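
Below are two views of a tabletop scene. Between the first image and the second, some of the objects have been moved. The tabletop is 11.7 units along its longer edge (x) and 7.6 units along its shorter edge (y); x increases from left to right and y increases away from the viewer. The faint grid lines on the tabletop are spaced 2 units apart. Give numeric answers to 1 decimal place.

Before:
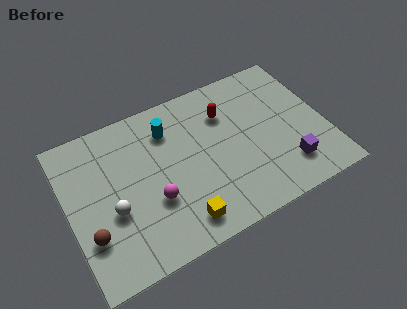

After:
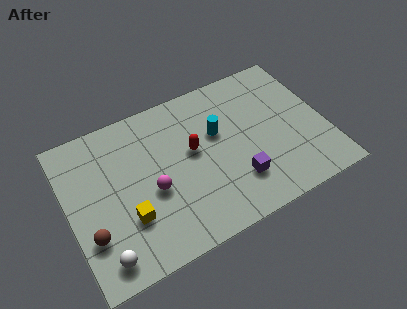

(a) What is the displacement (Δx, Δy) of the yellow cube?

(-2.2, 1.2)

The yellow cube started near (4.7, 1.2) and ended near (2.5, 2.4).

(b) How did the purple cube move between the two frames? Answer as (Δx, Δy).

(-2.3, 0.3)

The purple cube was at about (9.7, 1.7) and moved to about (7.4, 2.0).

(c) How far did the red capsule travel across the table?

2.1

From (7.4, 5.5) to (5.7, 4.3), the red capsule covered √(1.7² + 1.2²) ≈ 2.1 units.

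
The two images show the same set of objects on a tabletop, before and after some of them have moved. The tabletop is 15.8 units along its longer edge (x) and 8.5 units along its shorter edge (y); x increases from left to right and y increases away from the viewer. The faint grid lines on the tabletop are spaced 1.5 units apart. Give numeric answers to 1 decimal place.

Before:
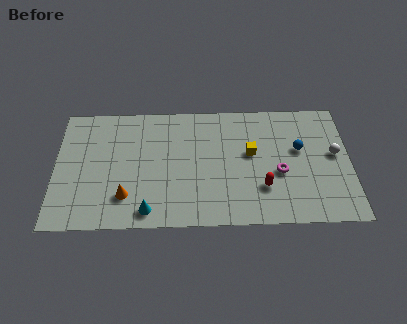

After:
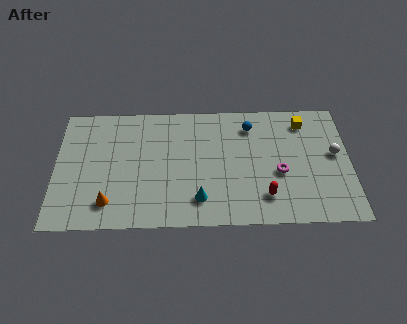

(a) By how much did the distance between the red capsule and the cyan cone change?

-2.8

Before: roughly 6.3 units apart; after: 3.5. That's 2.8 units closer together.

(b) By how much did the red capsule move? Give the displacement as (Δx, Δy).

(0.1, -0.6)

The red capsule was at about (11.1, 2.5) and moved to about (11.2, 1.9).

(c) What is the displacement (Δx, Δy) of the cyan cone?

(2.7, 0.7)

The cyan cone started near (5.0, 1.1) and ended near (7.7, 1.8).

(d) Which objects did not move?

the white sphere and the magenta torus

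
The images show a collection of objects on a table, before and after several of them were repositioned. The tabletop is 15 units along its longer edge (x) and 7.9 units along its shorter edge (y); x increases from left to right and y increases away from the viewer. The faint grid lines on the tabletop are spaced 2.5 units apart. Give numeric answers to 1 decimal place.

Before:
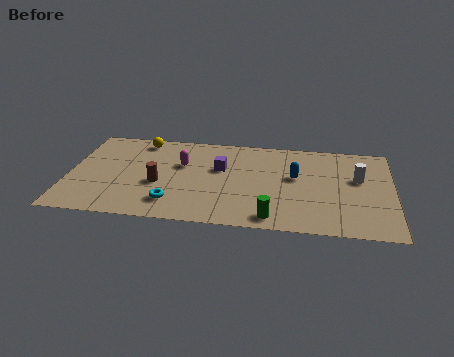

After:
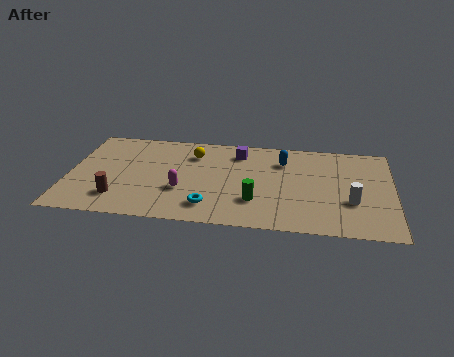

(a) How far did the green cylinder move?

1.5

From (9.5, 1.0) to (8.7, 2.3), the green cylinder covered √(0.8² + 1.3²) ≈ 1.5 units.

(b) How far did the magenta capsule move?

2.2

The magenta capsule moved from about (5.2, 5.0) to (5.3, 2.8), a distance of √(0.1² + 2.2²) ≈ 2.2.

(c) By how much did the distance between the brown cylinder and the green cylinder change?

+0.6

They were about 5.7 units apart before and 6.3 after — 0.6 units further apart.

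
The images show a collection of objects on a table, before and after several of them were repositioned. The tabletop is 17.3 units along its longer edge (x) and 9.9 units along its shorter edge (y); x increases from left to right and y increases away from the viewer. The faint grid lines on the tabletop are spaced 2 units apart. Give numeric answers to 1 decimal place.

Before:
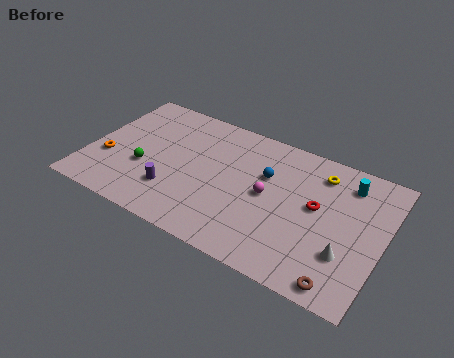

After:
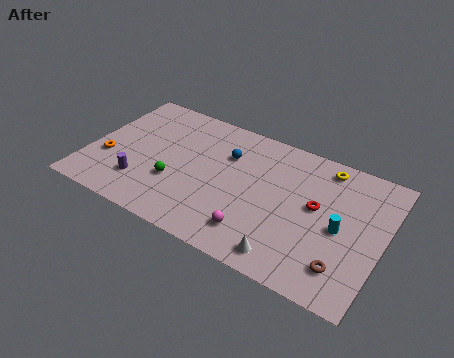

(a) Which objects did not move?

the red torus and the orange torus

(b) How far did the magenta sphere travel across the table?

3.0

From (10.6, 5.0) to (10.3, 2.0), the magenta sphere covered √(0.3² + 3.0²) ≈ 3.0 units.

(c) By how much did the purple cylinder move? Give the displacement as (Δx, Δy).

(-1.9, -0.2)

The purple cylinder started near (5.3, 2.7) and ended near (3.4, 2.5).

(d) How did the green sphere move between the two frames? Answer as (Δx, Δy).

(1.9, -0.3)

The green sphere started near (3.4, 3.7) and ended near (5.3, 3.4).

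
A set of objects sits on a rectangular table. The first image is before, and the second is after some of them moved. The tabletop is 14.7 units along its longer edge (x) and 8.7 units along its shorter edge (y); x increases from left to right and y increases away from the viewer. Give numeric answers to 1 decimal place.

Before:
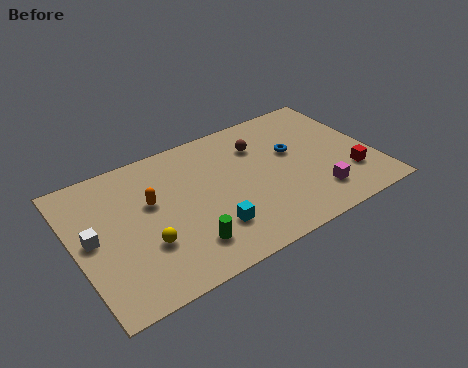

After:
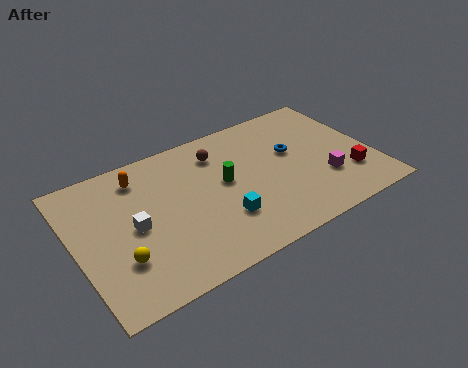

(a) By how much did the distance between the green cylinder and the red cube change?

-1.9

They were about 8.3 units apart before and 6.4 after — 1.9 units closer together.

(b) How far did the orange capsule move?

1.8

The orange capsule moved from about (3.8, 5.3) to (3.5, 7.1), a distance of √(0.3² + 1.8²) ≈ 1.8.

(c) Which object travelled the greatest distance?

the green cylinder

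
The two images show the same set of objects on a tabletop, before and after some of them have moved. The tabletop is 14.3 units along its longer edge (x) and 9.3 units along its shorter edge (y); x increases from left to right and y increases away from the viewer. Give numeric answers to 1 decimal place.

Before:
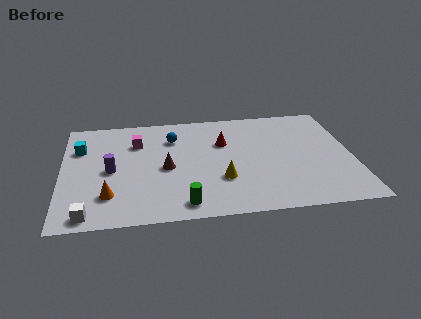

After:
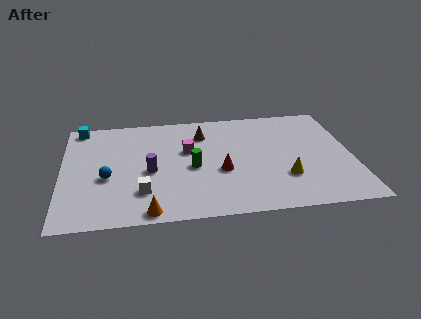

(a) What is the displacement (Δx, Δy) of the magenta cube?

(2.5, -1.0)

The magenta cube started near (3.7, 6.7) and ended near (6.2, 5.7).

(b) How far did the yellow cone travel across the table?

3.1

From (7.8, 3.0) to (10.9, 2.8), the yellow cone covered √(3.1² + 0.2²) ≈ 3.1 units.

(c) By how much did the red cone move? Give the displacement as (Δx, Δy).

(-0.2, -2.5)

The red cone was at about (8.0, 6.2) and moved to about (7.8, 3.7).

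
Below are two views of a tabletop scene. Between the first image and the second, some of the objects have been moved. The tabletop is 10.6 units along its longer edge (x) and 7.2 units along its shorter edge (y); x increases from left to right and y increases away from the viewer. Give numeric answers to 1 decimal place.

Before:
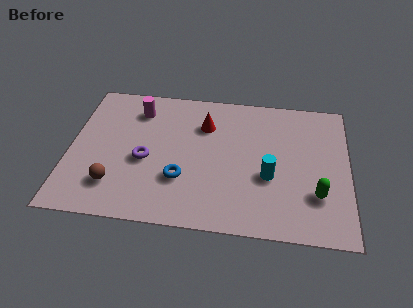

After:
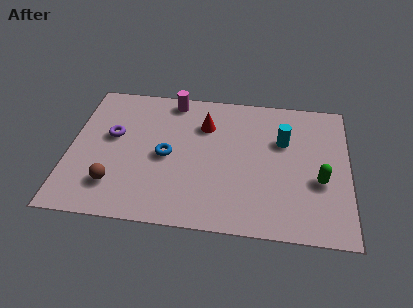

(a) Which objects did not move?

the red cone and the brown sphere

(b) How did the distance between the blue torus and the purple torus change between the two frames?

+0.6

They were about 1.6 units apart before and 2.2 after — 0.6 units further apart.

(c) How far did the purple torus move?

1.7

The purple torus was near (2.9, 3.1) before and (1.6, 4.2) after, so it travelled √(1.3² + 1.1²) ≈ 1.7 units.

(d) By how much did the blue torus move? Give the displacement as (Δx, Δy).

(-0.6, 1.1)

From the two frames, the blue torus sits at roughly (4.3, 2.3) before and (3.7, 3.4) after.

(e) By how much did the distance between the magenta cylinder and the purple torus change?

+0.5

The distance was about 2.6 in the first image and 3.1 in the second, so they moved 0.5 units further apart.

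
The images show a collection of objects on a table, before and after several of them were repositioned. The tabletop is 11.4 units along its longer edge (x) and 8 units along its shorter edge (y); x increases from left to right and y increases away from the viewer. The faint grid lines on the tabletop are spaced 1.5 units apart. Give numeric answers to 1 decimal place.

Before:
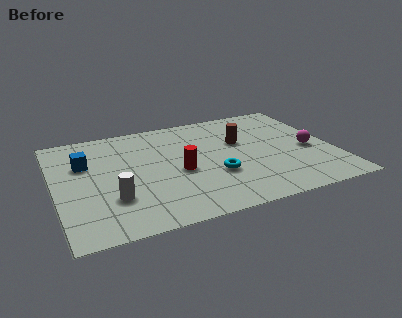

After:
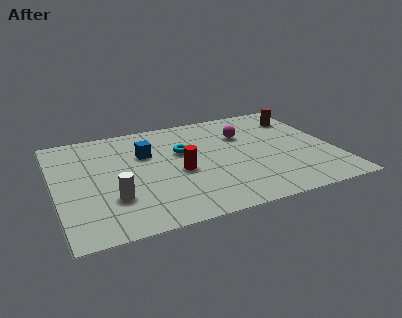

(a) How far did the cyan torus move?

2.5

The cyan torus moved from about (6.4, 2.8) to (5.3, 5.0), a distance of √(1.1² + 2.2²) ≈ 2.5.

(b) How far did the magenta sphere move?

3.2

From (10.4, 3.5) to (7.9, 5.5), the magenta sphere covered √(2.5² + 2.0²) ≈ 3.2 units.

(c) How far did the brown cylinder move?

3.0

The brown cylinder was near (7.7, 5.0) before and (10.4, 6.2) after, so it travelled √(2.7² + 1.2²) ≈ 3.0 units.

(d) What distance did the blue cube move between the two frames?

2.5

The blue cube moved from about (1.3, 5.3) to (3.8, 5.3), a distance of √(2.5² + 0.0²) ≈ 2.5.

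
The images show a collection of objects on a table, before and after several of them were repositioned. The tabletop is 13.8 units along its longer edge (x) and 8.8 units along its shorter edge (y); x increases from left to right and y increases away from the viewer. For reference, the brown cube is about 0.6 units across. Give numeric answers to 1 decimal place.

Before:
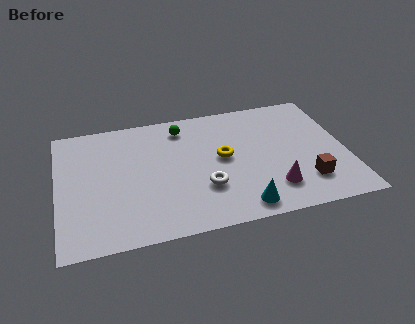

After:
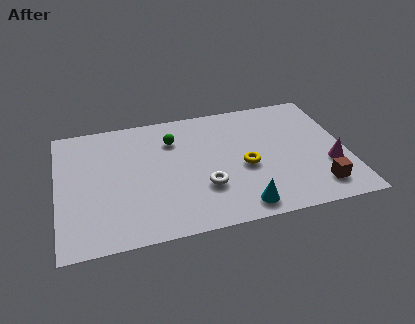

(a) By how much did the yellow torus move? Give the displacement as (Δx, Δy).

(1.0, -0.9)

The yellow torus started near (7.9, 4.7) and ended near (8.9, 3.8).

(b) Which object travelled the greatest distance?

the magenta cone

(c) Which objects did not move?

the cyan cone and the white torus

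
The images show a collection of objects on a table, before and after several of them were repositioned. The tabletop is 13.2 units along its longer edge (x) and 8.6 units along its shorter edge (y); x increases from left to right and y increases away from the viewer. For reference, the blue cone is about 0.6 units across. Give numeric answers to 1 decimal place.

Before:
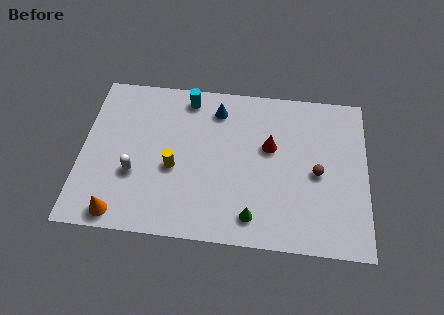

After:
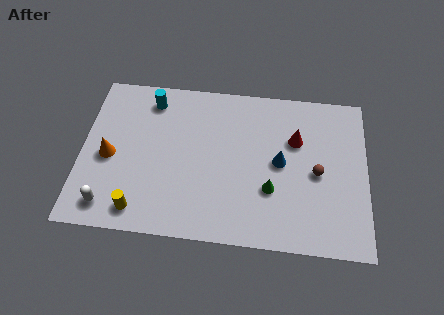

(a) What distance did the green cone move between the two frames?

1.7

From (8.0, 1.4) to (8.8, 2.9), the green cone covered √(0.8² + 1.5²) ≈ 1.7 units.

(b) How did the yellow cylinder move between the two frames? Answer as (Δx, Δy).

(-1.5, -2.4)

The yellow cylinder was at about (4.3, 3.6) and moved to about (2.8, 1.2).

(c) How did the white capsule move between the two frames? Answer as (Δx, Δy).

(-1.1, -1.8)

From the two frames, the white capsule sits at roughly (2.5, 3.1) before and (1.4, 1.3) after.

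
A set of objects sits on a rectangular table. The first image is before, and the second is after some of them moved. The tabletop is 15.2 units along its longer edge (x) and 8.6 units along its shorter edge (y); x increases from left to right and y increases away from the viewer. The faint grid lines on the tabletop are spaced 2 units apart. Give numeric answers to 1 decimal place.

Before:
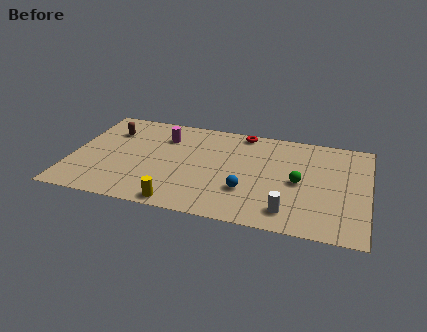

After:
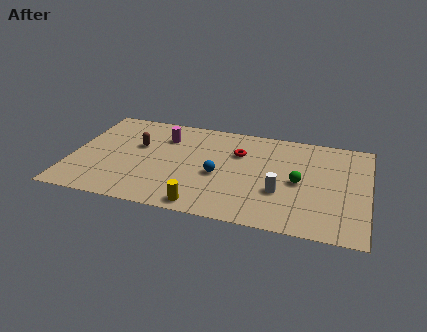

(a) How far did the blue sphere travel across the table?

1.8

From (9.1, 2.7) to (7.6, 3.7), the blue sphere covered √(1.5² + 1.0²) ≈ 1.8 units.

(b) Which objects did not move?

the green sphere and the magenta cylinder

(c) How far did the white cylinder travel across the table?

1.6

From (11.3, 1.5) to (10.8, 3.0), the white cylinder covered √(0.5² + 1.5²) ≈ 1.6 units.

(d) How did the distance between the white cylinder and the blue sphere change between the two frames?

+0.8

Before: roughly 2.5 units apart; after: 3.3. That's 0.8 units further apart.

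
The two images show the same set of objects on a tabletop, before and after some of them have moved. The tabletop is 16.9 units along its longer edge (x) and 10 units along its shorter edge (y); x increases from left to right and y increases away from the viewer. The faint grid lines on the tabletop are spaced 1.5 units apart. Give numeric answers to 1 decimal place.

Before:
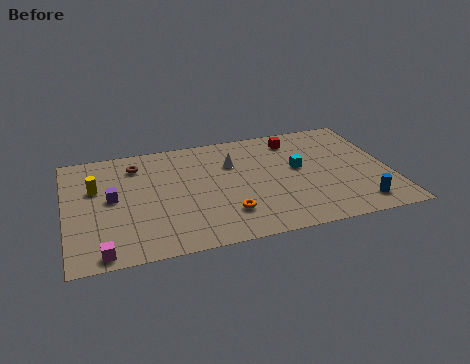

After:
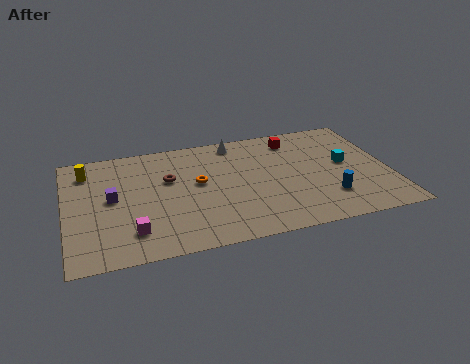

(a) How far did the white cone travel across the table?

1.9

The white cone moved from about (8.8, 6.9) to (9.1, 8.8), a distance of √(0.3² + 1.9²) ≈ 1.9.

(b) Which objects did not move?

the purple cube and the red cube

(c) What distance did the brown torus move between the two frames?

2.3

The brown torus was near (3.8, 8.0) before and (5.4, 6.3) after, so it travelled √(1.6² + 1.7²) ≈ 2.3 units.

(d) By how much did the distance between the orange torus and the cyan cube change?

+2.7

Before: roughly 5.1 units apart; after: 7.8. That's 2.7 units further apart.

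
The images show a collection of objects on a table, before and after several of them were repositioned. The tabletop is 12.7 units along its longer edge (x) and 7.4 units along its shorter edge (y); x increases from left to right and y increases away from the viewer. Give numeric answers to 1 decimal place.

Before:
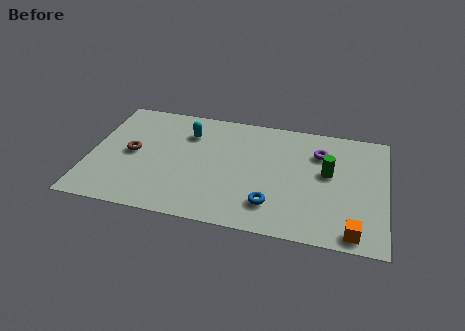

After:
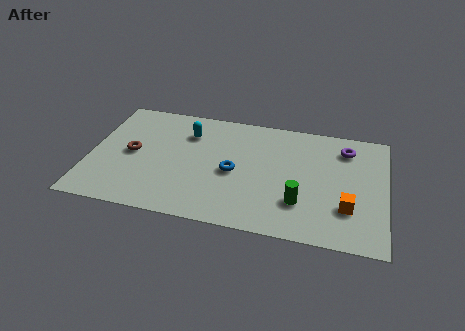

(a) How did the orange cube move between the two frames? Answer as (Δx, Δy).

(-0.3, 1.4)

From the two frames, the orange cube sits at roughly (11.4, 0.8) before and (11.1, 2.2) after.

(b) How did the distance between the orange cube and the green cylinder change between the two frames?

-1.6

They were about 3.6 units apart before and 2.0 after — 1.6 units closer together.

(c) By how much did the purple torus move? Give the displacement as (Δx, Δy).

(1.1, 0.5)

The purple torus was at about (9.8, 5.4) and moved to about (10.9, 5.9).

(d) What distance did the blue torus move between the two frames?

2.4

From (7.9, 1.7) to (6.2, 3.4), the blue torus covered √(1.7² + 1.7²) ≈ 2.4 units.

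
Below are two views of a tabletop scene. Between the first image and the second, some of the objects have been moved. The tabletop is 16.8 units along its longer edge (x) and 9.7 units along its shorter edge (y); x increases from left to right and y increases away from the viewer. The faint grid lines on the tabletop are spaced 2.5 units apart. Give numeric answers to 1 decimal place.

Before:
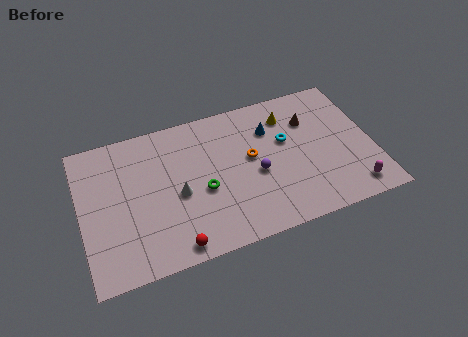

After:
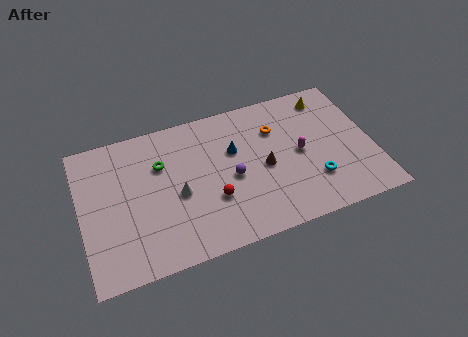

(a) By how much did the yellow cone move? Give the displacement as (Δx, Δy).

(2.4, 0.6)

The yellow cone started near (12.2, 7.6) and ended near (14.6, 8.2).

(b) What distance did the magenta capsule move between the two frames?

4.3

From (15.3, 1.4) to (12.6, 4.8), the magenta capsule covered √(2.7² + 3.4²) ≈ 4.3 units.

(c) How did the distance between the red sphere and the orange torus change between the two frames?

-1.1

The distance was about 6.5 in the first image and 5.4 in the second, so they moved 1.1 units closer together.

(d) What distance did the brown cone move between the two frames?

3.8

The brown cone was near (13.4, 6.9) before and (10.5, 4.5) after, so it travelled √(2.9² + 2.4²) ≈ 3.8 units.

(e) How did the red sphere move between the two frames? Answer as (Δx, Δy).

(2.4, 2.3)

From the two frames, the red sphere sits at roughly (5.0, 1.0) before and (7.4, 3.3) after.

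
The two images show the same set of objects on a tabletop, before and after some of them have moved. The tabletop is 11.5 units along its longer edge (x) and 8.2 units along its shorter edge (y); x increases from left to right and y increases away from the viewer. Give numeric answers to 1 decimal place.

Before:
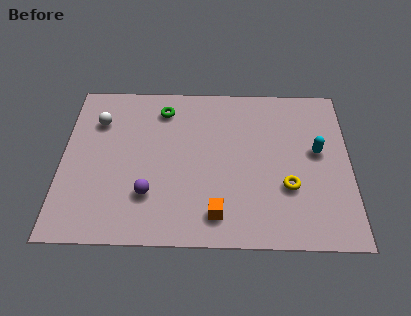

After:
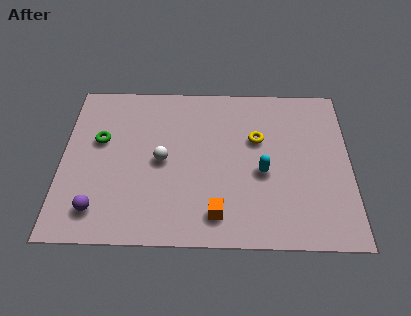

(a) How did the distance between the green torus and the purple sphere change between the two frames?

-0.9

Before: roughly 4.4 units apart; after: 3.5. That's 0.9 units closer together.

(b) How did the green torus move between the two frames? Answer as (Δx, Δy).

(-2.5, -1.7)

The green torus was at about (4.0, 6.7) and moved to about (1.5, 5.0).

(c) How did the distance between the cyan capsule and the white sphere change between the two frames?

-4.9

Before: roughly 8.9 units apart; after: 4.0. That's 4.9 units closer together.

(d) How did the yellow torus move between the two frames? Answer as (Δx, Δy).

(-1.2, 2.4)

The yellow torus was at about (9.0, 2.8) and moved to about (7.8, 5.2).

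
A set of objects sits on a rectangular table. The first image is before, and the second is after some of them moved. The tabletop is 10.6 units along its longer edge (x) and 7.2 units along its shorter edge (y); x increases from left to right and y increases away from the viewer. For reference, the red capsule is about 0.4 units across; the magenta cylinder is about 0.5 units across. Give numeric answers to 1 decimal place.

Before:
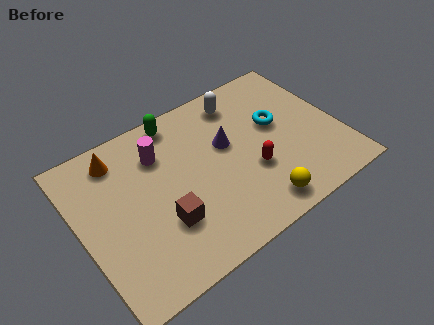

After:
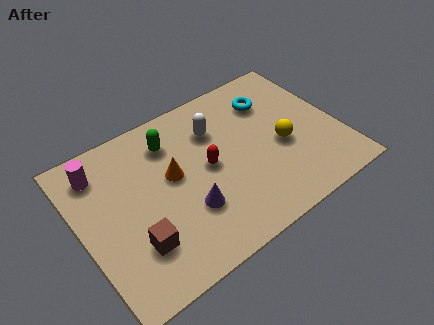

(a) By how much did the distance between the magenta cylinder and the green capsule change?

+1.5

The distance was about 1.4 in the first image and 2.9 in the second, so they moved 1.5 units further apart.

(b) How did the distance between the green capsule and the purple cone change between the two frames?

+0.6

Before: roughly 2.7 units apart; after: 3.3. That's 0.6 units further apart.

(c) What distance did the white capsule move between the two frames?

1.4

The white capsule moved from about (7.0, 6.0) to (5.8, 5.2), a distance of √(1.2² + 0.8²) ≈ 1.4.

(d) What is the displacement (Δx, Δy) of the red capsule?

(-1.6, 1.1)

The red capsule was at about (6.8, 2.6) and moved to about (5.2, 3.7).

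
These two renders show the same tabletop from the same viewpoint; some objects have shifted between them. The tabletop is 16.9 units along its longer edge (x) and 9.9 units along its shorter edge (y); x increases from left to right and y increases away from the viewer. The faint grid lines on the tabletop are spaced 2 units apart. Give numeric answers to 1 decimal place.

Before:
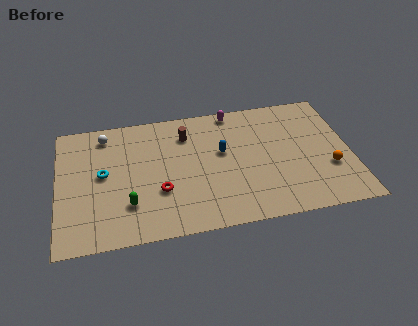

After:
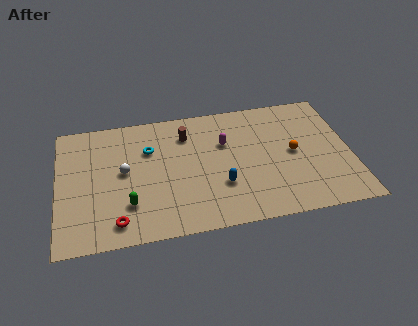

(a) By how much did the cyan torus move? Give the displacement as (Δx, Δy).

(2.7, 1.5)

From the two frames, the cyan torus sits at roughly (2.6, 5.3) before and (5.3, 6.8) after.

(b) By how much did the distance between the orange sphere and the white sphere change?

-3.9

The distance was about 13.7 in the first image and 9.8 in the second, so they moved 3.9 units closer together.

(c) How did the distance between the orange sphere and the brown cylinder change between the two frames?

-2.5

They were about 9.1 units apart before and 6.6 after — 2.5 units closer together.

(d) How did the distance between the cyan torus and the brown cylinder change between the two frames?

-3.1

The distance was about 5.4 in the first image and 2.3 in the second, so they moved 3.1 units closer together.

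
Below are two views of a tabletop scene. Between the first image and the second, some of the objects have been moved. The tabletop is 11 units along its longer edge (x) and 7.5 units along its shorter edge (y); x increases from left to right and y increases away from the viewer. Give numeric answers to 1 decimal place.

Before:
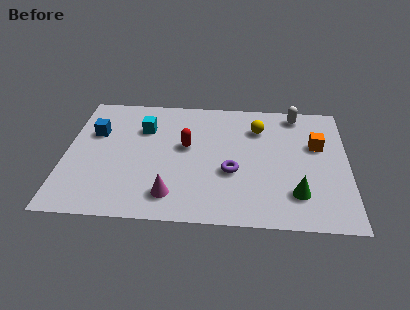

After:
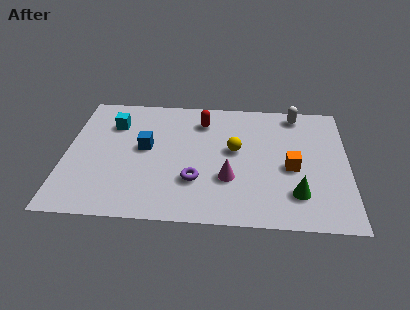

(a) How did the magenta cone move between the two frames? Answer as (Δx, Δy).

(2.2, 1.1)

The magenta cone started near (4.2, 1.4) and ended near (6.4, 2.5).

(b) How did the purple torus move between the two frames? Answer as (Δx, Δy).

(-1.4, -0.6)

The purple torus started near (6.5, 2.9) and ended near (5.1, 2.3).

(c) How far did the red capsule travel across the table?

1.7

The red capsule was near (4.7, 4.3) before and (5.3, 5.9) after, so it travelled √(0.6² + 1.6²) ≈ 1.7 units.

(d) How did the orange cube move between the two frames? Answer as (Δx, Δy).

(-1.0, -1.4)

The orange cube was at about (9.8, 4.7) and moved to about (8.8, 3.3).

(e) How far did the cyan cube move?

1.2

From (3.0, 5.3) to (1.8, 5.5), the cyan cube covered √(1.2² + 0.2²) ≈ 1.2 units.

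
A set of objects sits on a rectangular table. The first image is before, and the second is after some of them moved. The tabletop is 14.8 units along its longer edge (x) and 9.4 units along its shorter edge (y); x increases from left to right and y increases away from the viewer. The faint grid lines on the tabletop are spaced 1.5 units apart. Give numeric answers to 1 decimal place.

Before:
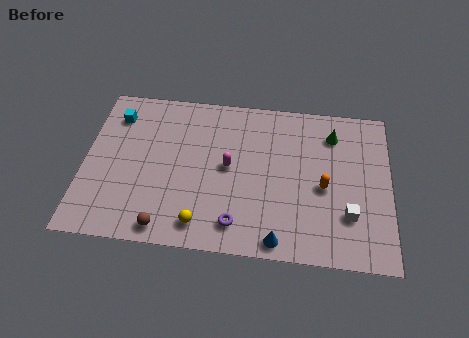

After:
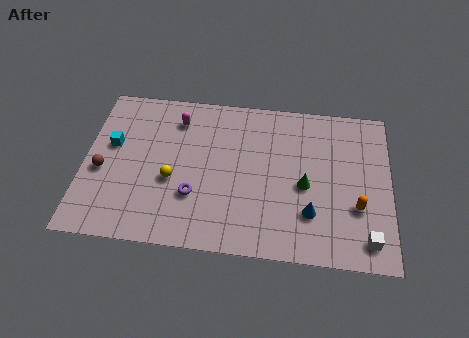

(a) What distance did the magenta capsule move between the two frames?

3.7

The magenta capsule was near (7.0, 4.9) before and (4.4, 7.5) after, so it travelled √(2.6² + 2.6²) ≈ 3.7 units.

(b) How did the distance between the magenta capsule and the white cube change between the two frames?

+4.9

Before: roughly 6.2 units apart; after: 11.1. That's 4.9 units further apart.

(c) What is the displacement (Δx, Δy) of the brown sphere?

(-3.2, 3.0)

The brown sphere was at about (4.1, 1.0) and moved to about (0.9, 4.0).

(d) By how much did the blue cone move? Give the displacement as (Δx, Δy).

(1.5, 1.7)

From the two frames, the blue cone sits at roughly (9.5, 0.9) before and (11.0, 2.6) after.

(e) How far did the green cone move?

3.5

The green cone moved from about (12.0, 7.4) to (10.7, 4.2), a distance of √(1.3² + 3.2²) ≈ 3.5.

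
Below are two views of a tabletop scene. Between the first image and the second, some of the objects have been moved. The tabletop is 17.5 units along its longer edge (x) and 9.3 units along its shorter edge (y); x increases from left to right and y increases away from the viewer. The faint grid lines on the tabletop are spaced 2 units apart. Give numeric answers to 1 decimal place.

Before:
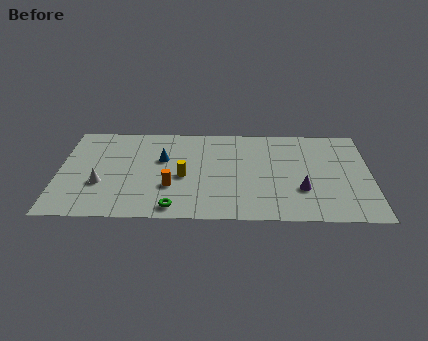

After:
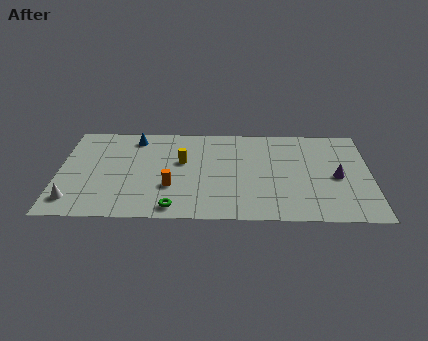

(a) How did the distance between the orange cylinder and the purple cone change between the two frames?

+2.1

They were about 7.3 units apart before and 9.4 after — 2.1 units further apart.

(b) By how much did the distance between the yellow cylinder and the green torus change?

+1.5

Before: roughly 3.0 units apart; after: 4.5. That's 1.5 units further apart.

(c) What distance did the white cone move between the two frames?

2.2

From (2.4, 3.3) to (0.9, 1.7), the white cone covered √(1.5² + 1.6²) ≈ 2.2 units.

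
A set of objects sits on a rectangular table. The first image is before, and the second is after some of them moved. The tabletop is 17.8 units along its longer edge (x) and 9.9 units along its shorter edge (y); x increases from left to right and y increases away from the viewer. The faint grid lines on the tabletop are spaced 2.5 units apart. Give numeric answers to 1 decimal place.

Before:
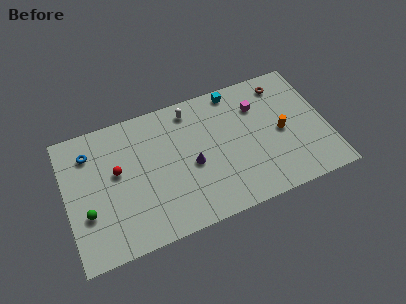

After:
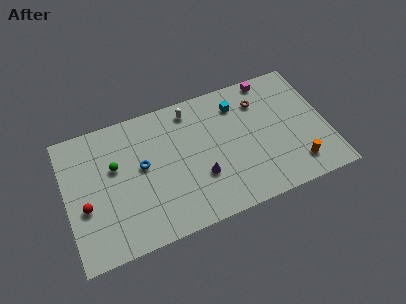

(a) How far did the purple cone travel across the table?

1.2

The purple cone moved from about (8.5, 4.4) to (9.0, 3.3), a distance of √(0.5² + 1.1²) ≈ 1.2.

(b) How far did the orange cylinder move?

2.9

From (14.7, 4.7) to (15.4, 1.9), the orange cylinder covered √(0.7² + 2.8²) ≈ 2.9 units.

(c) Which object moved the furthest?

the blue torus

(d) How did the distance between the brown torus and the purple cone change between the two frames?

-1.6

Before: roughly 7.8 units apart; after: 6.2. That's 1.6 units closer together.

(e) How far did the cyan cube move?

1.1

From (11.9, 8.9) to (12.0, 7.8), the cyan cube covered √(0.1² + 1.1²) ≈ 1.1 units.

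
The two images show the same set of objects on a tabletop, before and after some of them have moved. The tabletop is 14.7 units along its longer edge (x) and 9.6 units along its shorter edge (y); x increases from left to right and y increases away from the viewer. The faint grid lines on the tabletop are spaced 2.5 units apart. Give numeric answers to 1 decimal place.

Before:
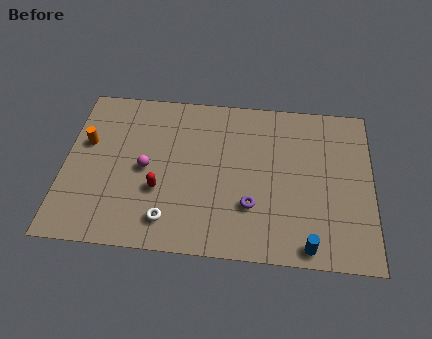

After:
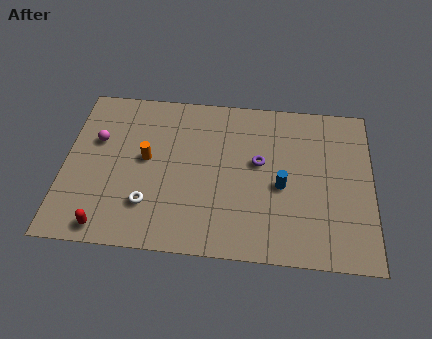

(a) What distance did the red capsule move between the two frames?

3.4

The red capsule moved from about (4.6, 3.4) to (2.2, 1.0), a distance of √(2.4² + 2.4²) ≈ 3.4.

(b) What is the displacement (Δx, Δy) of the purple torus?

(0.3, 2.6)

From the two frames, the purple torus sits at roughly (9.0, 2.9) before and (9.3, 5.5) after.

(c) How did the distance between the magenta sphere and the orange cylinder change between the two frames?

-0.6

The distance was about 3.2 in the first image and 2.6 in the second, so they moved 0.6 units closer together.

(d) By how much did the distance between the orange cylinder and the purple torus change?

-3.1

The distance was about 8.5 in the first image and 5.4 in the second, so they moved 3.1 units closer together.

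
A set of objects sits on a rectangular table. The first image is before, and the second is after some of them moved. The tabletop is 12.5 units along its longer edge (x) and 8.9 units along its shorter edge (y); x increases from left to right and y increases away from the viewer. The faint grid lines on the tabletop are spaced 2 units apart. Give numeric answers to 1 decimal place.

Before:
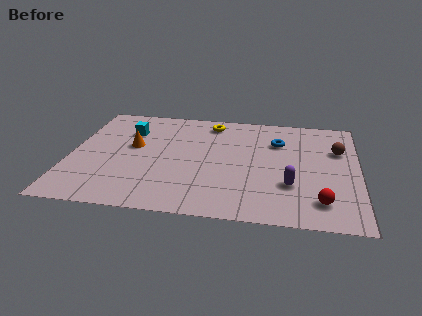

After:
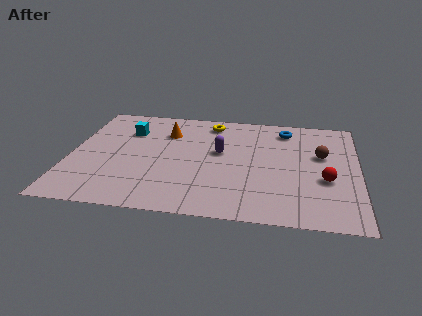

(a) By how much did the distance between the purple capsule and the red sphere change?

+3.2

The distance was about 1.7 in the first image and 4.9 in the second, so they moved 3.2 units further apart.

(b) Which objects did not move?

the yellow torus and the cyan cube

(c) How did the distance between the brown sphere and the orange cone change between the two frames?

-2.0

The distance was about 8.9 in the first image and 6.9 in the second, so they moved 2.0 units closer together.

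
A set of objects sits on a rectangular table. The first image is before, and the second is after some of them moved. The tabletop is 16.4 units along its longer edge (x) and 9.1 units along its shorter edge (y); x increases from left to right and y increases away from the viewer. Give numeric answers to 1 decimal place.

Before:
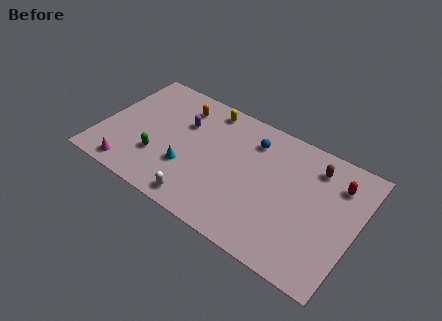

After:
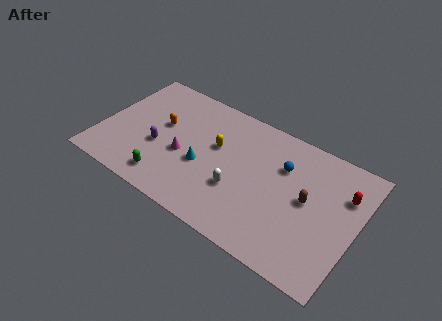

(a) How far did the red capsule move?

0.7

From (14.9, 6.9) to (15.4, 6.4), the red capsule covered √(0.5² + 0.5²) ≈ 0.7 units.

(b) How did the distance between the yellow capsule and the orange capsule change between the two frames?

+1.8

The distance was about 1.8 in the first image and 3.6 in the second, so they moved 1.8 units further apart.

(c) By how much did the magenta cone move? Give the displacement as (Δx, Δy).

(3.0, 2.7)

The magenta cone started near (2.4, 1.1) and ended near (5.4, 3.8).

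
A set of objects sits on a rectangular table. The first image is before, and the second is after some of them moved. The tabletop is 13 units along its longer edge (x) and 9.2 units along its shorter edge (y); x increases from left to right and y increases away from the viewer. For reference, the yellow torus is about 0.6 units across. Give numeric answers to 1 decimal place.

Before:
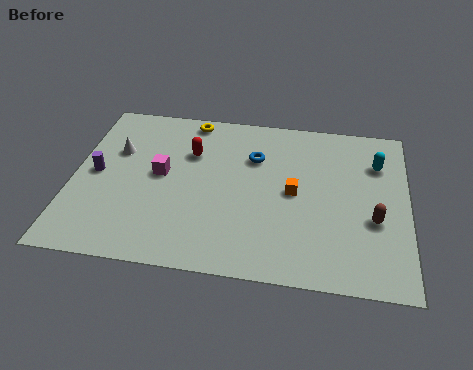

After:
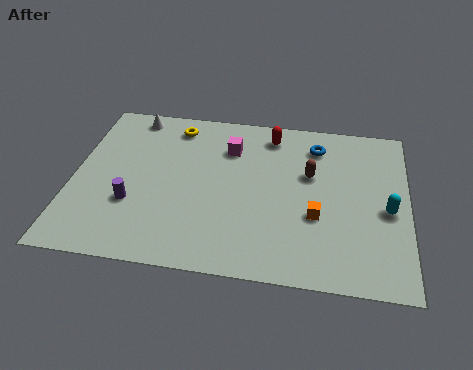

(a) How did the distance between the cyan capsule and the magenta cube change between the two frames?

-1.8

Before: roughly 8.6 units apart; after: 6.8. That's 1.8 units closer together.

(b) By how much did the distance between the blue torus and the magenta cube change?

-0.4

They were about 3.9 units apart before and 3.5 after — 0.4 units closer together.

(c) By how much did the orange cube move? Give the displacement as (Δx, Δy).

(0.9, -1.2)

From the two frames, the orange cube sits at roughly (8.6, 4.6) before and (9.5, 3.4) after.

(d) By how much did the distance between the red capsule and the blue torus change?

-0.7

They were about 2.5 units apart before and 1.8 after — 0.7 units closer together.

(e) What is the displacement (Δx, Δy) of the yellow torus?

(-0.6, -0.5)

The yellow torus started near (4.4, 8.3) and ended near (3.8, 7.8).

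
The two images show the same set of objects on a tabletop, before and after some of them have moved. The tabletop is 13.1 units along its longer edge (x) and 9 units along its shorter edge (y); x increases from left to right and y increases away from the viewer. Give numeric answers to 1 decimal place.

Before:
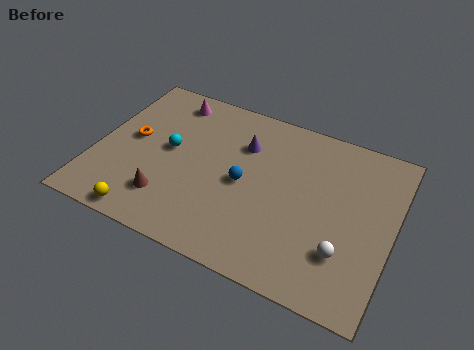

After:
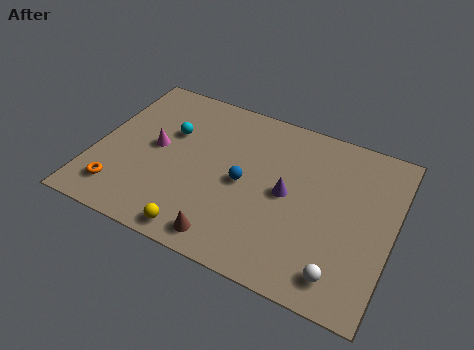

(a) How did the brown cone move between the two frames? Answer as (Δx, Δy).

(2.8, -1.0)

The brown cone was at about (3.5, 2.1) and moved to about (6.3, 1.1).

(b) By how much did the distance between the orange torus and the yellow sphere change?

-0.4

Before: roughly 4.2 units apart; after: 3.8. That's 0.4 units closer together.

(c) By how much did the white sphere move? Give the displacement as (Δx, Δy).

(0.0, -1.1)

The white sphere started near (11.2, 2.5) and ended near (11.2, 1.4).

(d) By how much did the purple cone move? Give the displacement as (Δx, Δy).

(2.2, -1.9)

The purple cone started near (6.3, 6.4) and ended near (8.5, 4.5).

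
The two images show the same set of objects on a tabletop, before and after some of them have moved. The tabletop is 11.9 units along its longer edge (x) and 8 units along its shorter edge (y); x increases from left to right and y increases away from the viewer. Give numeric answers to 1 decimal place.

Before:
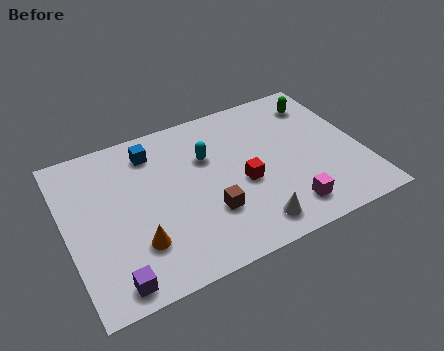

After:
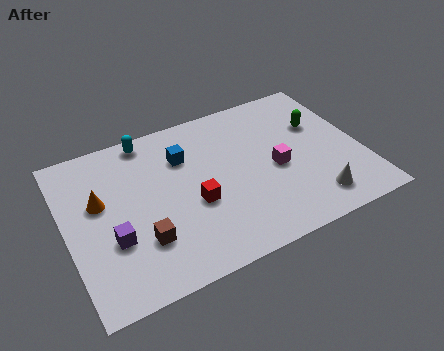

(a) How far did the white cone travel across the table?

2.6

The white cone was near (7.0, 1.2) before and (9.6, 1.4) after, so it travelled √(2.6² + 0.2²) ≈ 2.6 units.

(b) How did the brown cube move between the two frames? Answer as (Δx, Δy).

(-2.7, -0.2)

The brown cube was at about (5.5, 2.5) and moved to about (2.8, 2.3).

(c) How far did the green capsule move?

1.2

The green capsule moved from about (10.6, 6.4) to (10.4, 5.2), a distance of √(0.2² + 1.2²) ≈ 1.2.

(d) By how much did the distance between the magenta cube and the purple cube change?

-0.3

They were about 7.0 units apart before and 6.7 after — 0.3 units closer together.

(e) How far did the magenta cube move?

2.2

The magenta cube was near (8.5, 1.4) before and (8.4, 3.6) after, so it travelled √(0.1² + 2.2²) ≈ 2.2 units.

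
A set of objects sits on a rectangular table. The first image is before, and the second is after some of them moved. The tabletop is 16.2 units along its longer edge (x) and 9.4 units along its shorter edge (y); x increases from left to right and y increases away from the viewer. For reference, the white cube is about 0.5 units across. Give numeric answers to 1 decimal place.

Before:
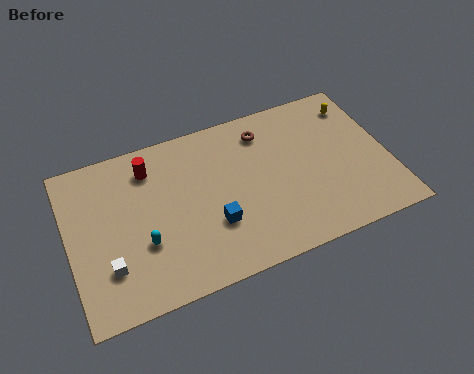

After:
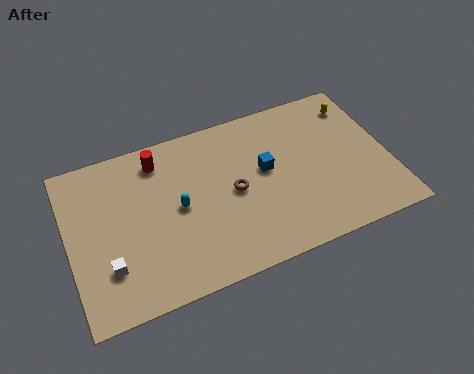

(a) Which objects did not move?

the white cube and the yellow capsule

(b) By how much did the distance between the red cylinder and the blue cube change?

+0.6

Before: roughly 5.2 units apart; after: 5.8. That's 0.6 units further apart.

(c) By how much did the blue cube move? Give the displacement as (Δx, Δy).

(2.9, 2.2)

The blue cube started near (7.1, 3.1) and ended near (10.0, 5.3).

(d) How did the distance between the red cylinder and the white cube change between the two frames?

+0.5

Before: roughly 5.5 units apart; after: 6.0. That's 0.5 units further apart.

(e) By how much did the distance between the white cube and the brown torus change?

-3.0

They were about 9.8 units apart before and 6.8 after — 3.0 units closer together.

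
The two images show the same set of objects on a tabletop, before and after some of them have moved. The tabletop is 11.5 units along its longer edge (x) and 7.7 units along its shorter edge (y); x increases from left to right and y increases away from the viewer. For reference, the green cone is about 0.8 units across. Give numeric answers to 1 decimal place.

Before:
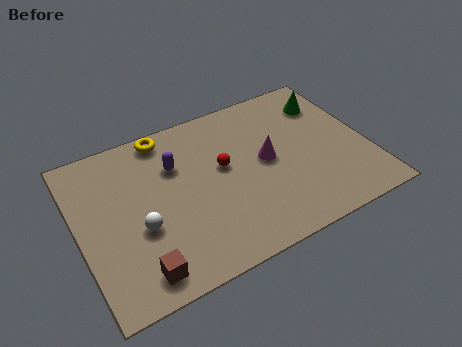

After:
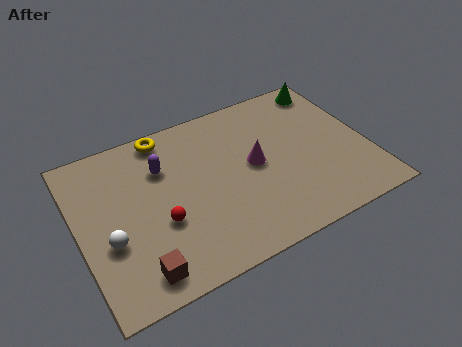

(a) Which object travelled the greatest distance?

the red sphere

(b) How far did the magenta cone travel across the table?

0.5

The magenta cone moved from about (7.5, 4.0) to (7.0, 4.0), a distance of √(0.5² + 0.0²) ≈ 0.5.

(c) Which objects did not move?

the brown cube and the yellow torus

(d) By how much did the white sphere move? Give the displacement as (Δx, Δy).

(-1.2, -0.1)

The white sphere was at about (2.3, 3.0) and moved to about (1.1, 2.9).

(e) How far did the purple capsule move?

0.5

From (4.0, 5.3) to (3.5, 5.4), the purple capsule covered √(0.5² + 0.1²) ≈ 0.5 units.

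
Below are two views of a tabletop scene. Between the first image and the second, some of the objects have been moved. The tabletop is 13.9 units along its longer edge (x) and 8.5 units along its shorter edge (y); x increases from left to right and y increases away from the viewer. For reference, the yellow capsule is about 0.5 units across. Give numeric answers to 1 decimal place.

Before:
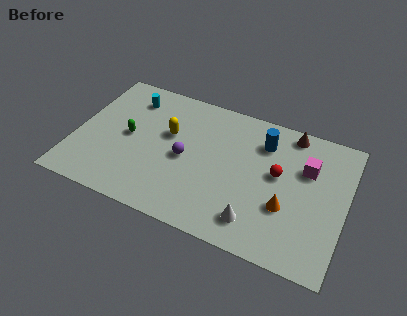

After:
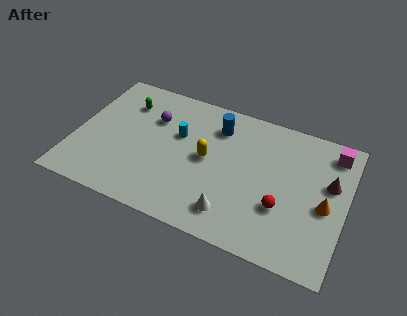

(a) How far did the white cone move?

1.2

The white cone was near (9.6, 1.6) before and (8.4, 1.6) after, so it travelled √(1.2² + 0.0²) ≈ 1.2 units.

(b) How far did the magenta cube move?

1.9

The magenta cube moved from about (11.8, 5.7) to (13.0, 7.2), a distance of √(1.2² + 1.5²) ≈ 1.9.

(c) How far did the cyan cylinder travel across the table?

3.1

From (2.5, 6.8) to (5.2, 5.3), the cyan cylinder covered √(2.7² + 1.5²) ≈ 3.1 units.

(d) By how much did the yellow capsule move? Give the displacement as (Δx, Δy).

(2.1, -0.8)

From the two frames, the yellow capsule sits at roughly (4.7, 5.2) before and (6.8, 4.4) after.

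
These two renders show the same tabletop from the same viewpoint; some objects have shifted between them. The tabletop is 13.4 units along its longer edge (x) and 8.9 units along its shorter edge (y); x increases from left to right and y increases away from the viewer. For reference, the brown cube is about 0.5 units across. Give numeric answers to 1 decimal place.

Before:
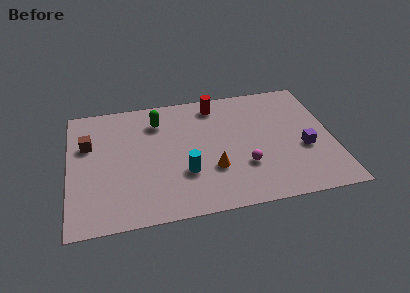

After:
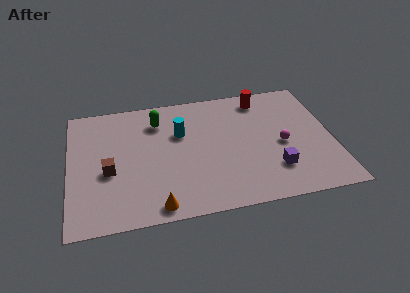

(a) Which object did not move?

the green capsule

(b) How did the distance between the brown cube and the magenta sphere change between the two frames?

+0.4

The distance was about 8.4 in the first image and 8.8 in the second, so they moved 0.4 units further apart.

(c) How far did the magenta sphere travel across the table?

2.3

The magenta sphere was near (8.8, 2.8) before and (10.8, 4.0) after, so it travelled √(2.0² + 1.2²) ≈ 2.3 units.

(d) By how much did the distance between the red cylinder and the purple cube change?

-0.6

They were about 5.9 units apart before and 5.3 after — 0.6 units closer together.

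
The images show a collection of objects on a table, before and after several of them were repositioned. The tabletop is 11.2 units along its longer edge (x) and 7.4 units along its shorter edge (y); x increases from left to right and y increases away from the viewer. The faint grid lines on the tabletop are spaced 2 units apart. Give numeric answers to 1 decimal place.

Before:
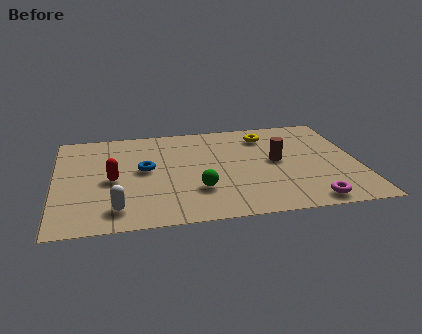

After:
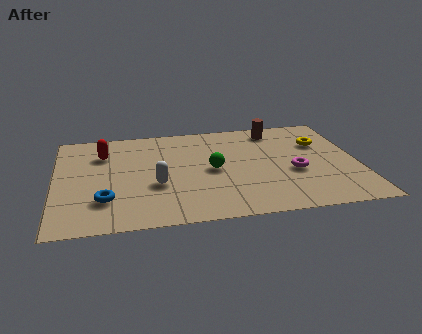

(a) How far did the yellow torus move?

2.2

The yellow torus was near (7.9, 5.9) before and (9.9, 5.0) after, so it travelled √(2.0² + 0.9²) ≈ 2.2 units.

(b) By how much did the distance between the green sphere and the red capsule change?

+1.1

Before: roughly 3.3 units apart; after: 4.4. That's 1.1 units further apart.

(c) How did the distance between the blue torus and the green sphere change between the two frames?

+1.7

The distance was about 2.6 in the first image and 4.3 in the second, so they moved 1.7 units further apart.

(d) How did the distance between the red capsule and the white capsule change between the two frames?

+1.1

They were about 2.1 units apart before and 3.2 after — 1.1 units further apart.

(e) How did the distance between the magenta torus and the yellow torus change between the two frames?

-3.0

Before: roughly 5.3 units apart; after: 2.3. That's 3.0 units closer together.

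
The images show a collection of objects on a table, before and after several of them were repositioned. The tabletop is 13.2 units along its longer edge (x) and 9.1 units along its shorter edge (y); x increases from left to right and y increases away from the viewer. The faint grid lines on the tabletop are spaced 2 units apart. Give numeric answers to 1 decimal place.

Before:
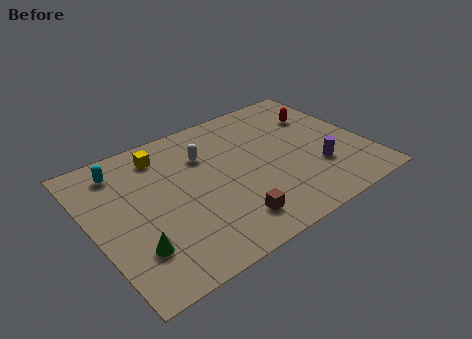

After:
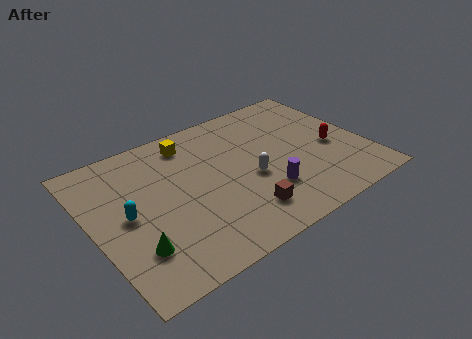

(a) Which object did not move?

the green cone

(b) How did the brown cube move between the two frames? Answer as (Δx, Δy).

(0.7, 0.2)

The brown cube was at about (6.0, 1.7) and moved to about (6.7, 1.9).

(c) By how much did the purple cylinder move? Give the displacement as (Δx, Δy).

(-2.6, -0.2)

The purple cylinder started near (10.6, 2.8) and ended near (8.0, 2.6).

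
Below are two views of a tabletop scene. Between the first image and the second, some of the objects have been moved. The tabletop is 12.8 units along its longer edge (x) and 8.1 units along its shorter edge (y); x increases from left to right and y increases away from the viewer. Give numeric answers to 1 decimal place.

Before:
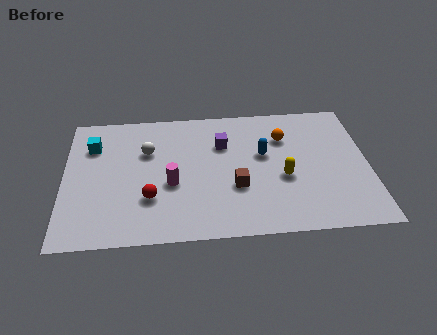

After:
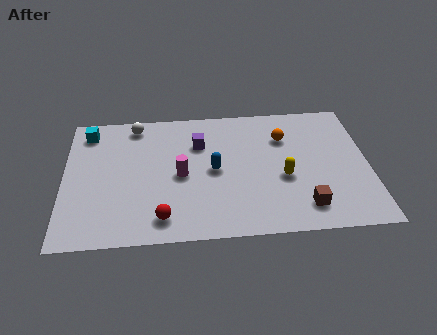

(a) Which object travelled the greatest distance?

the brown cube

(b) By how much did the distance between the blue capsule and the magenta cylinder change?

-2.8

They were about 4.2 units apart before and 1.4 after — 2.8 units closer together.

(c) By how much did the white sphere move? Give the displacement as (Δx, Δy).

(-0.5, 1.7)

From the two frames, the white sphere sits at roughly (3.5, 5.4) before and (3.0, 7.1) after.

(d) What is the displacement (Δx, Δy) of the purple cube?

(-1.0, 0.1)

From the two frames, the purple cube sits at roughly (6.7, 5.6) before and (5.7, 5.7) after.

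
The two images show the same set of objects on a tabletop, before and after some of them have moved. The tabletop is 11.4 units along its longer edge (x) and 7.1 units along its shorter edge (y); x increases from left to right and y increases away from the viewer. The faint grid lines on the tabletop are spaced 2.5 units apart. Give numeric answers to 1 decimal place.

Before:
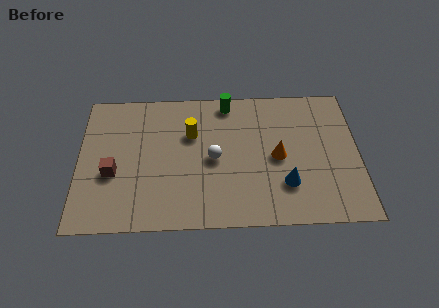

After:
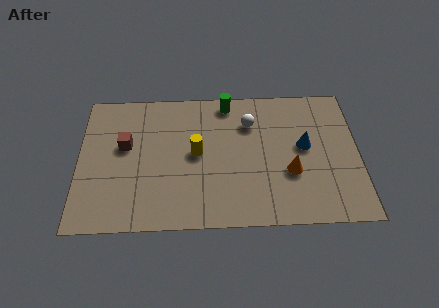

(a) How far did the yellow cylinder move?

1.0

The yellow cylinder was near (4.6, 4.7) before and (4.8, 3.7) after, so it travelled √(0.2² + 1.0²) ≈ 1.0 units.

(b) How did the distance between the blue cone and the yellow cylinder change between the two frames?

-0.3

Before: roughly 4.7 units apart; after: 4.4. That's 0.3 units closer together.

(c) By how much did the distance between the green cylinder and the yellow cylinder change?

+0.7

Before: roughly 2.2 units apart; after: 2.9. That's 0.7 units further apart.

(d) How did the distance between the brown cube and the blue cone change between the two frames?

+0.3

They were about 7.0 units apart before and 7.3 after — 0.3 units further apart.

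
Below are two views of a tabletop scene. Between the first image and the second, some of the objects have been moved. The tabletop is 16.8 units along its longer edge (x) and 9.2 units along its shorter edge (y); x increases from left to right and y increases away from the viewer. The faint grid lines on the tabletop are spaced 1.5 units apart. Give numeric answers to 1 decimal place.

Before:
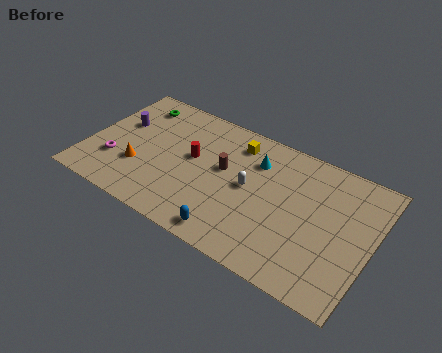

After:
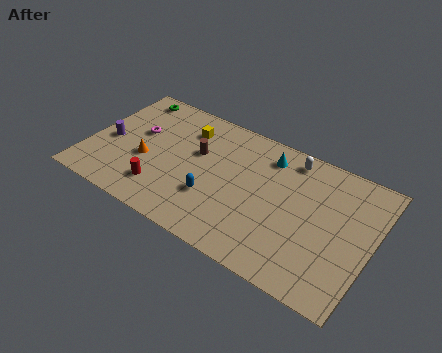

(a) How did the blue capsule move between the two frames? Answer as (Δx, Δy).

(-1.4, 1.9)

The blue capsule was at about (9.1, 1.1) and moved to about (7.7, 3.0).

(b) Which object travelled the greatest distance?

the white capsule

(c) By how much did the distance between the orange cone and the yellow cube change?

-3.0

They were about 6.9 units apart before and 3.9 after — 3.0 units closer together.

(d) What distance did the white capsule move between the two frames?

3.8

The white capsule moved from about (9.6, 4.8) to (11.6, 8.0), a distance of √(2.0² + 3.2²) ≈ 3.8.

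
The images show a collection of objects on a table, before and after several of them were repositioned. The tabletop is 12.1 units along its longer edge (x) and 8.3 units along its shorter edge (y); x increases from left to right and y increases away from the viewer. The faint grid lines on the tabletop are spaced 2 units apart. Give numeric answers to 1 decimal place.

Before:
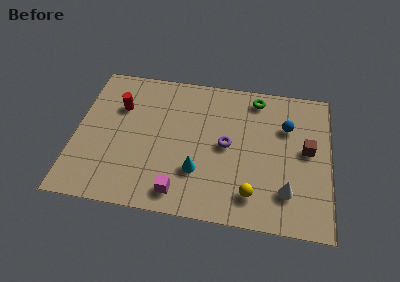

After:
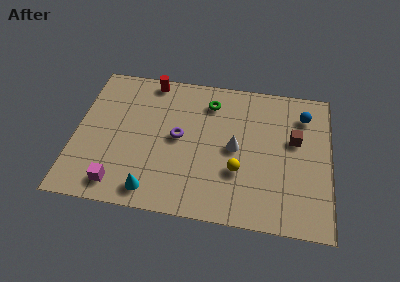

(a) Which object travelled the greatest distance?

the white cone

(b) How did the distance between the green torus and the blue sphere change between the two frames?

+2.4

The distance was about 2.1 in the first image and 4.5 in the second, so they moved 2.4 units further apart.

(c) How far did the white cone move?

3.3

The white cone moved from about (10.1, 2.0) to (7.6, 4.1), a distance of √(2.5² + 2.1²) ≈ 3.3.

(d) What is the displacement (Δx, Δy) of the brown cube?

(-0.6, 0.5)

The brown cube started near (11.0, 4.5) and ended near (10.4, 5.0).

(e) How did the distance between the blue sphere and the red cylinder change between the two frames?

-0.5

They were about 8.0 units apart before and 7.5 after — 0.5 units closer together.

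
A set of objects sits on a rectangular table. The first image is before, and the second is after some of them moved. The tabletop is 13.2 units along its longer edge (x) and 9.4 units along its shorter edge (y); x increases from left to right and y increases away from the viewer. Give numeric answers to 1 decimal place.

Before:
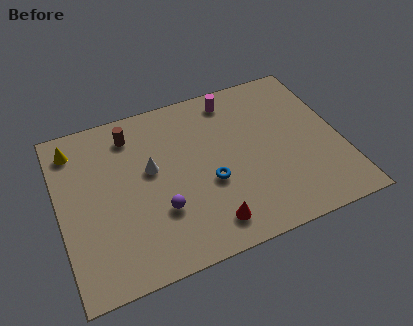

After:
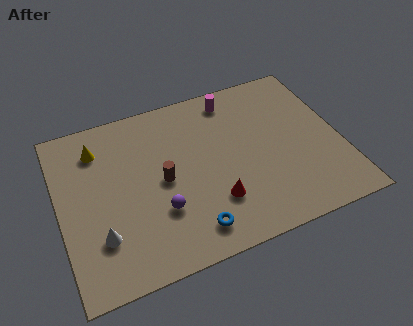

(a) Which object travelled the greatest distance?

the white cone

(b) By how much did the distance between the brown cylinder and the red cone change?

-3.9

They were about 6.9 units apart before and 3.0 after — 3.9 units closer together.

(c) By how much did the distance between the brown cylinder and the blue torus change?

-1.9

Before: roughly 5.2 units apart; after: 3.3. That's 1.9 units closer together.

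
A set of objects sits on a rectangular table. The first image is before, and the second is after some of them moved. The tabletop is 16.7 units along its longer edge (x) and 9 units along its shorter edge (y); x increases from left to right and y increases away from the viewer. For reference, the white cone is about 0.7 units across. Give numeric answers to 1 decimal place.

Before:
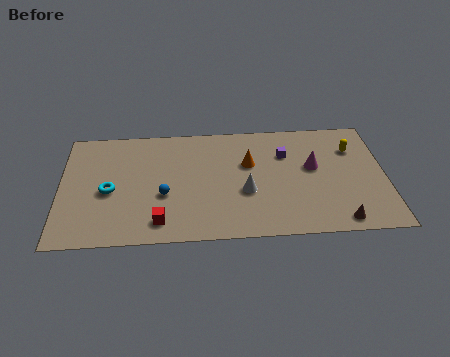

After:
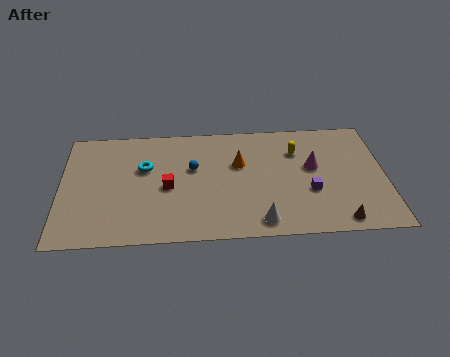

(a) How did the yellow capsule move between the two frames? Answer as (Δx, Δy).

(-2.9, 0.0)

The yellow capsule started near (15.1, 6.5) and ended near (12.2, 6.5).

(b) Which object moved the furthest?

the purple cube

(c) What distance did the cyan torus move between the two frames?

2.5

From (2.5, 4.0) to (4.3, 5.7), the cyan torus covered √(1.8² + 1.7²) ≈ 2.5 units.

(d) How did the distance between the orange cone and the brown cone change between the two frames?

+0.4

The distance was about 6.5 in the first image and 6.9 in the second, so they moved 0.4 units further apart.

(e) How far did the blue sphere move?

2.5

From (5.3, 3.5) to (6.8, 5.5), the blue sphere covered √(1.5² + 2.0²) ≈ 2.5 units.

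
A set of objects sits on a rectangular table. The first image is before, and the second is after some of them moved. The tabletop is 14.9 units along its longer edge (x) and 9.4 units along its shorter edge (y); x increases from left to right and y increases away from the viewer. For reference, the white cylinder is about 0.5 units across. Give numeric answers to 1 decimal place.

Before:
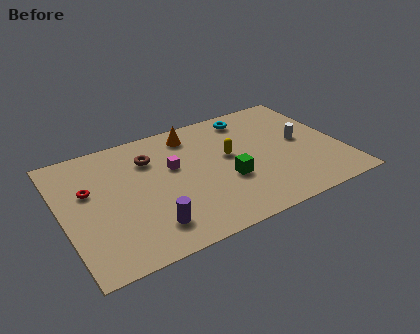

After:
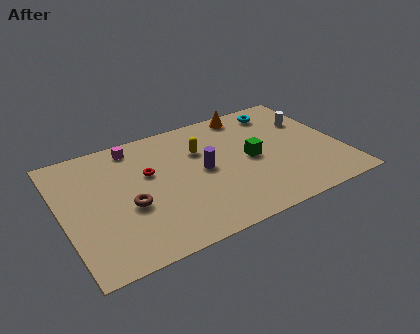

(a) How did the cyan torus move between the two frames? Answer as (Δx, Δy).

(1.7, -0.1)

From the two frames, the cyan torus sits at roughly (10.5, 8.0) before and (12.2, 7.9) after.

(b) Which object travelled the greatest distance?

the purple cylinder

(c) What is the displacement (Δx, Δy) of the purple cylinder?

(3.3, 2.9)

From the two frames, the purple cylinder sits at roughly (4.2, 1.9) before and (7.5, 4.8) after.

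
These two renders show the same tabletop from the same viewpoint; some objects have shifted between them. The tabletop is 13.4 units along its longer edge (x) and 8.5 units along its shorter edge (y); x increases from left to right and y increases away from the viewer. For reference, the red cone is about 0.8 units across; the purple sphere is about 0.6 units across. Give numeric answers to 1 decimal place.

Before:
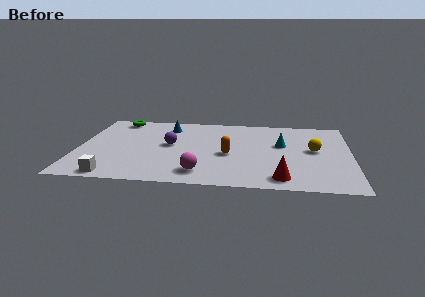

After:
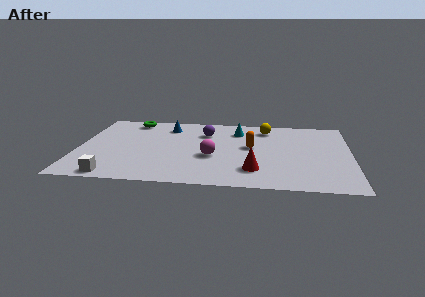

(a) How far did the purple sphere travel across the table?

2.3

The purple sphere moved from about (4.5, 4.6) to (6.2, 6.2), a distance of √(1.7² + 1.6²) ≈ 2.3.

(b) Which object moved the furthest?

the yellow sphere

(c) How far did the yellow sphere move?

3.4

The yellow sphere was near (11.6, 4.6) before and (9.2, 7.0) after, so it travelled √(2.4² + 2.4²) ≈ 3.4 units.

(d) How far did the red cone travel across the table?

1.5

From (10.0, 1.2) to (8.7, 2.0), the red cone covered √(1.3² + 0.8²) ≈ 1.5 units.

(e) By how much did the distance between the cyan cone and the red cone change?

+0.8

They were about 3.9 units apart before and 4.7 after — 0.8 units further apart.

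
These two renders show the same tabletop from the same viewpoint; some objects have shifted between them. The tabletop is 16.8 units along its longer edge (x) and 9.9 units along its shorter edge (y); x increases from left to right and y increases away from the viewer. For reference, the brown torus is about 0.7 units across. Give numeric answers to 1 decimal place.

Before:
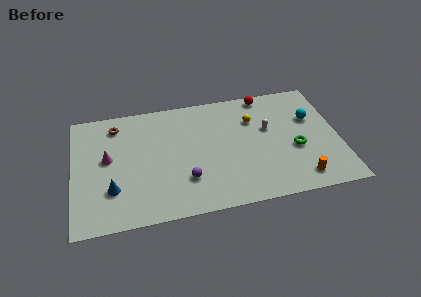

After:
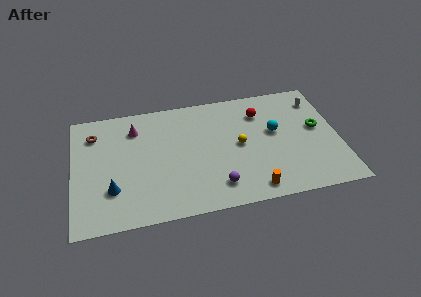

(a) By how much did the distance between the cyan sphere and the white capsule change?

+0.8

They were about 2.8 units apart before and 3.6 after — 0.8 units further apart.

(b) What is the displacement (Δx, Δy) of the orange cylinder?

(-3.0, -0.3)

The orange cylinder was at about (14.1, 1.5) and moved to about (11.1, 1.2).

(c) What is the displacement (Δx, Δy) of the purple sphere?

(1.9, -0.9)

The purple sphere was at about (7.0, 2.8) and moved to about (8.9, 1.9).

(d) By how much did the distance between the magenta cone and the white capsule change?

+1.5

They were about 10.2 units apart before and 11.7 after — 1.5 units further apart.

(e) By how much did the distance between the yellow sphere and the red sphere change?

+0.7

Before: roughly 2.2 units apart; after: 2.9. That's 0.7 units further apart.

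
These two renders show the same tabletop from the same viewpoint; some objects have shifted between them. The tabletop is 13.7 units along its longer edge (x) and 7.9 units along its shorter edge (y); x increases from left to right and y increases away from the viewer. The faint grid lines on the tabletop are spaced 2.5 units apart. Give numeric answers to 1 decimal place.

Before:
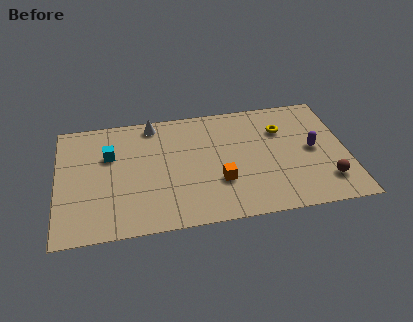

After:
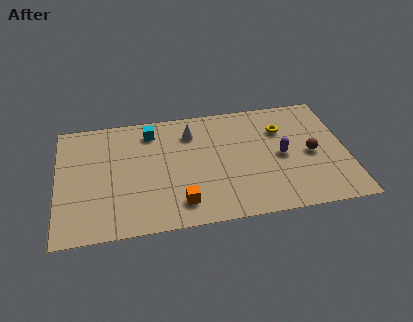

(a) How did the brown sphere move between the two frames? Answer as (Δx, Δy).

(-0.6, 1.9)

From the two frames, the brown sphere sits at roughly (12.6, 1.8) before and (12.0, 3.7) after.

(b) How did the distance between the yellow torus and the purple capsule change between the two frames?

-0.3

They were about 2.1 units apart before and 1.8 after — 0.3 units closer together.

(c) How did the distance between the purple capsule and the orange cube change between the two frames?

+0.7

The distance was about 4.7 in the first image and 5.4 in the second, so they moved 0.7 units further apart.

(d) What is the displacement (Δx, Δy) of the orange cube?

(-1.9, -1.1)

From the two frames, the orange cube sits at roughly (7.6, 2.6) before and (5.7, 1.5) after.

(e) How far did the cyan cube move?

2.4

The cyan cube moved from about (2.5, 5.2) to (4.5, 6.5), a distance of √(2.0² + 1.3²) ≈ 2.4.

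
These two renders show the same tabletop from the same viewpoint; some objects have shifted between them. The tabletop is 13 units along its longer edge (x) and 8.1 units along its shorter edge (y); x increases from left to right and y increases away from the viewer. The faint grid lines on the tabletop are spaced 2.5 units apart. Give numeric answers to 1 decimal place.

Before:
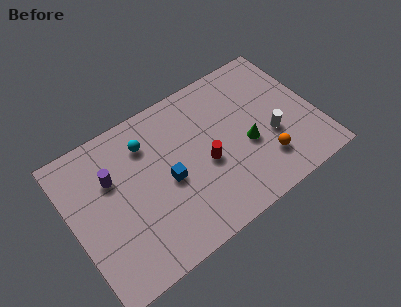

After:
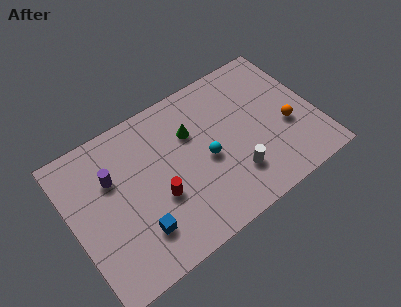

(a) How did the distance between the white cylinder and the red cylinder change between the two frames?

+0.5

Before: roughly 3.5 units apart; after: 4.0. That's 0.5 units further apart.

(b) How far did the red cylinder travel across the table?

2.6

From (7.0, 3.5) to (4.4, 3.1), the red cylinder covered √(2.6² + 0.4²) ≈ 2.6 units.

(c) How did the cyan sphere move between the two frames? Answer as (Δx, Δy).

(2.8, -2.5)

From the two frames, the cyan sphere sits at roughly (4.3, 6.2) before and (7.1, 3.7) after.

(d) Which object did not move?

the purple cylinder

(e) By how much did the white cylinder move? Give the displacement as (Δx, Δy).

(-2.2, -1.0)

From the two frames, the white cylinder sits at roughly (10.5, 3.1) before and (8.3, 2.1) after.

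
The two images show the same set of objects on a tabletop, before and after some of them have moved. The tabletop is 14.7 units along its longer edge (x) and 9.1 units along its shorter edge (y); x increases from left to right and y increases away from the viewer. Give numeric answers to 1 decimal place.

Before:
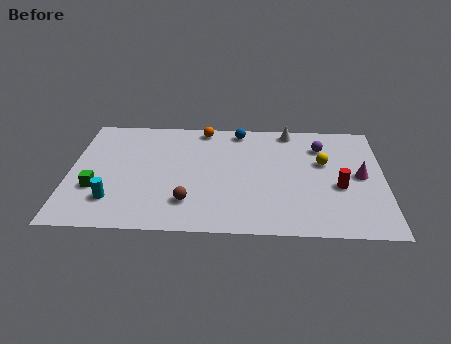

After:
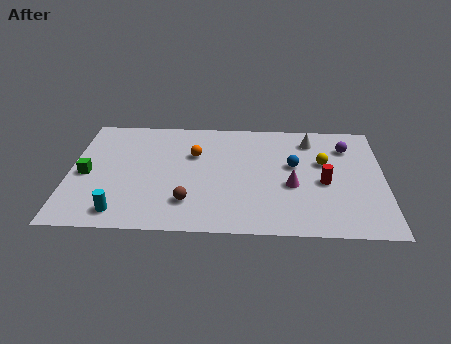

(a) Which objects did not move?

the yellow sphere and the brown sphere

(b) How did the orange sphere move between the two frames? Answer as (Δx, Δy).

(-0.4, -2.2)

The orange sphere was at about (6.2, 8.2) and moved to about (5.8, 6.0).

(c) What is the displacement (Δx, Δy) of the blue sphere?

(2.6, -2.8)

The blue sphere started near (7.9, 8.1) and ended near (10.5, 5.3).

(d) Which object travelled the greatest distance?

the blue sphere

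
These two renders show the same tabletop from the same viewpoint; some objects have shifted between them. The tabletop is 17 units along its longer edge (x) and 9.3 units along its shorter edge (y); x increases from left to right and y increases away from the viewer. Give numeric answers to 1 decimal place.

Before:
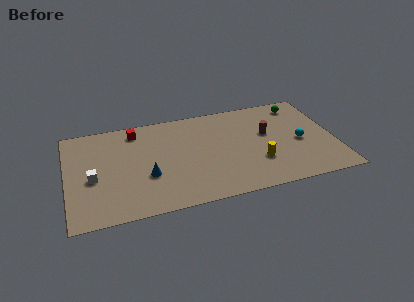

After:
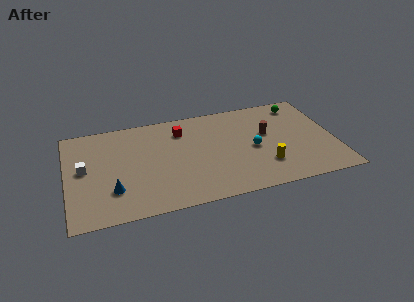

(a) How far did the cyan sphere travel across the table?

3.0

The cyan sphere moved from about (14.8, 4.2) to (11.8, 4.3), a distance of √(3.0² + 0.1²) ≈ 3.0.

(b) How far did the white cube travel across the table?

1.1

The white cube moved from about (1.6, 4.0) to (1.1, 5.0), a distance of √(0.5² + 1.0²) ≈ 1.1.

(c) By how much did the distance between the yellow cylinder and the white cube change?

+1.1

The distance was about 10.5 in the first image and 11.6 in the second, so they moved 1.1 units further apart.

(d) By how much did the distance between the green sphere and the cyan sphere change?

+1.2

They were about 3.7 units apart before and 4.9 after — 1.2 units further apart.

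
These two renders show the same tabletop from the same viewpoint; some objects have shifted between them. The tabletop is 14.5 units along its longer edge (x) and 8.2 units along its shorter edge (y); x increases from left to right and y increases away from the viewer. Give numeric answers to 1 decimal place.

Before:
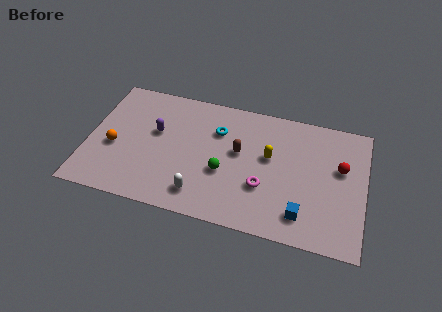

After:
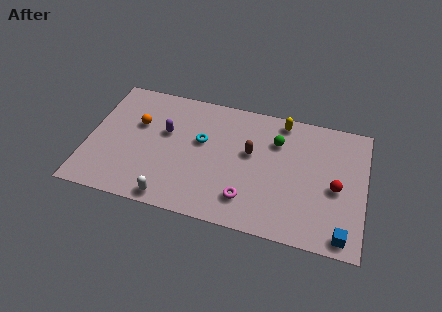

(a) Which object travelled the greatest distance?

the green sphere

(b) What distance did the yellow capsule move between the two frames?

2.5

From (9.5, 4.8) to (10.0, 7.3), the yellow capsule covered √(0.5² + 2.5²) ≈ 2.5 units.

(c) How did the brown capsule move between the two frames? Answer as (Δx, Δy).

(0.6, 0.1)

The brown capsule started near (7.9, 4.7) and ended near (8.5, 4.8).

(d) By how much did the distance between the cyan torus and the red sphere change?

+0.7

Before: roughly 6.5 units apart; after: 7.2. That's 0.7 units further apart.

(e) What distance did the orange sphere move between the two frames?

2.1

The orange sphere moved from about (1.4, 3.4) to (2.5, 5.2), a distance of √(1.1² + 1.8²) ≈ 2.1.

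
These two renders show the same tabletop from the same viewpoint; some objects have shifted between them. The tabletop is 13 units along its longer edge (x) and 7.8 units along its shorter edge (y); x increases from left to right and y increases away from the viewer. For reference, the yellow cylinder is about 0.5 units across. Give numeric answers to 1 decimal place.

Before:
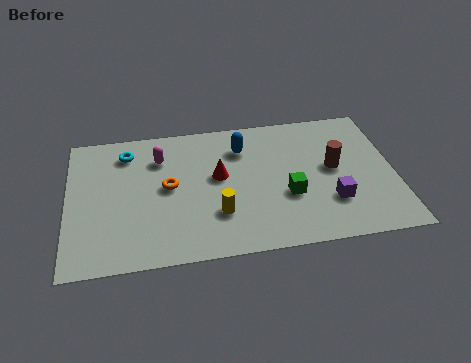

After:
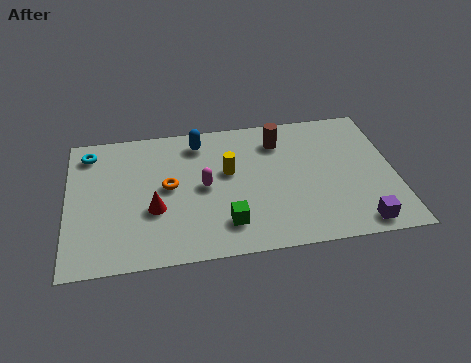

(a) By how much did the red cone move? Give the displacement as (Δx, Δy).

(-2.6, -1.5)

From the two frames, the red cone sits at roughly (6.0, 4.4) before and (3.4, 2.9) after.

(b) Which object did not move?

the orange torus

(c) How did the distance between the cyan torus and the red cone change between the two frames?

+0.3

Before: roughly 4.1 units apart; after: 4.4. That's 0.3 units further apart.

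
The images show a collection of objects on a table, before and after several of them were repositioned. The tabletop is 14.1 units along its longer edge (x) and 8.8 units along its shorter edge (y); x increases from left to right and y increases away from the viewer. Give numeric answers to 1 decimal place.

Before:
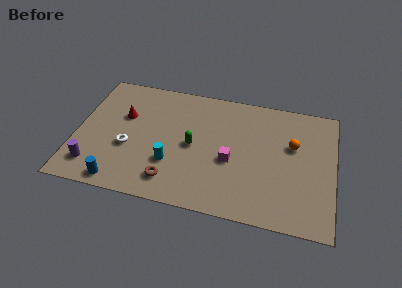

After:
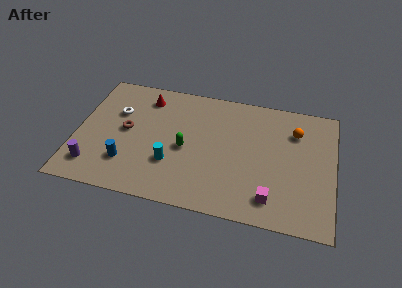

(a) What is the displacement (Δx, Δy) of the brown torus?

(-2.7, 3.0)

From the two frames, the brown torus sits at roughly (5.4, 1.6) before and (2.7, 4.6) after.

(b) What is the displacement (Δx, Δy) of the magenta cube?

(2.3, -2.1)

The magenta cube was at about (8.5, 3.7) and moved to about (10.8, 1.6).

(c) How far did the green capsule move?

0.5

From (6.4, 4.3) to (6.0, 4.0), the green capsule covered √(0.4² + 0.3²) ≈ 0.5 units.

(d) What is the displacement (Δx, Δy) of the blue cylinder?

(0.3, 1.4)

The blue cylinder started near (2.6, 0.9) and ended near (2.9, 2.3).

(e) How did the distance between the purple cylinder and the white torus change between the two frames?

+1.7

Before: roughly 2.5 units apart; after: 4.2. That's 1.7 units further apart.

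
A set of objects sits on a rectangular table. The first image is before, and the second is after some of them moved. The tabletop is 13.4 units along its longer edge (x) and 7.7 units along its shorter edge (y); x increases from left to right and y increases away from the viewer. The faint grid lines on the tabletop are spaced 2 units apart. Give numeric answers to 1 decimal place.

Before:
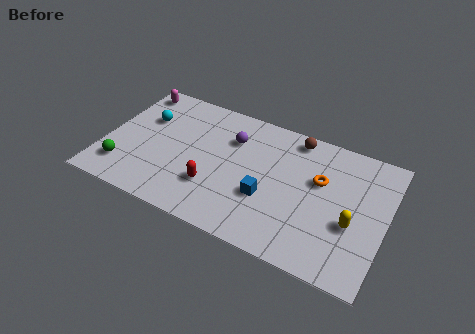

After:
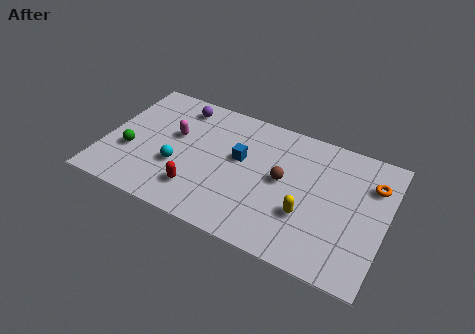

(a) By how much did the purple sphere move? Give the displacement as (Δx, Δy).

(-2.7, 1.0)

The purple sphere started near (5.9, 5.5) and ended near (3.2, 6.5).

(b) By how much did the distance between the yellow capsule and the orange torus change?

+1.6

The distance was about 2.5 in the first image and 4.1 in the second, so they moved 1.6 units further apart.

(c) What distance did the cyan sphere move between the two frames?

3.0

The cyan sphere moved from about (1.7, 5.1) to (3.6, 2.8), a distance of √(1.9² + 2.3²) ≈ 3.0.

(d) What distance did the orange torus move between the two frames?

2.5

The orange torus was near (10.2, 4.8) before and (12.6, 5.6) after, so it travelled √(2.4² + 0.8²) ≈ 2.5 units.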